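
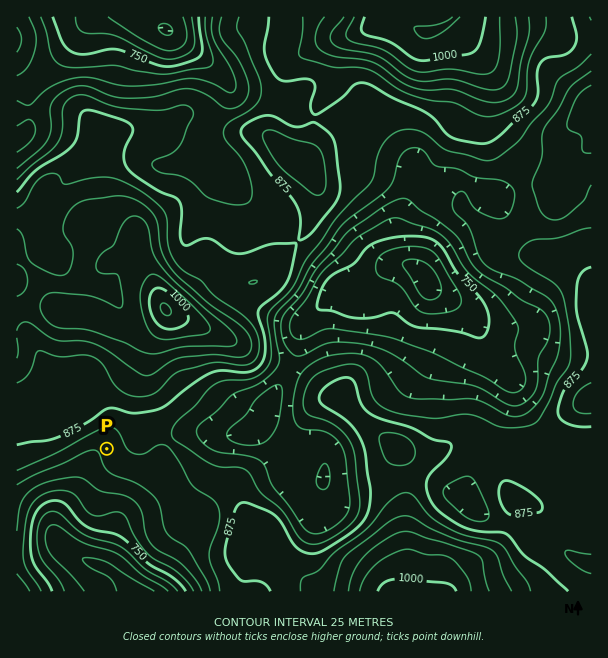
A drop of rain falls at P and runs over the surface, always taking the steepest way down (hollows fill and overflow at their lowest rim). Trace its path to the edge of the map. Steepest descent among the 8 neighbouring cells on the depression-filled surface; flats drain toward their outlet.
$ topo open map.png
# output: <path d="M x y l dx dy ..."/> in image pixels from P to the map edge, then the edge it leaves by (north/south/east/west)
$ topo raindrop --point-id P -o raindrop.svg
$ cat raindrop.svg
<path d="M107 449l-2 0-19 19-2 6-4 9-20 20-3 6 0 30 15 15 18 9 9 0 6 3 6 6 2 0 19 19"/>
exit: south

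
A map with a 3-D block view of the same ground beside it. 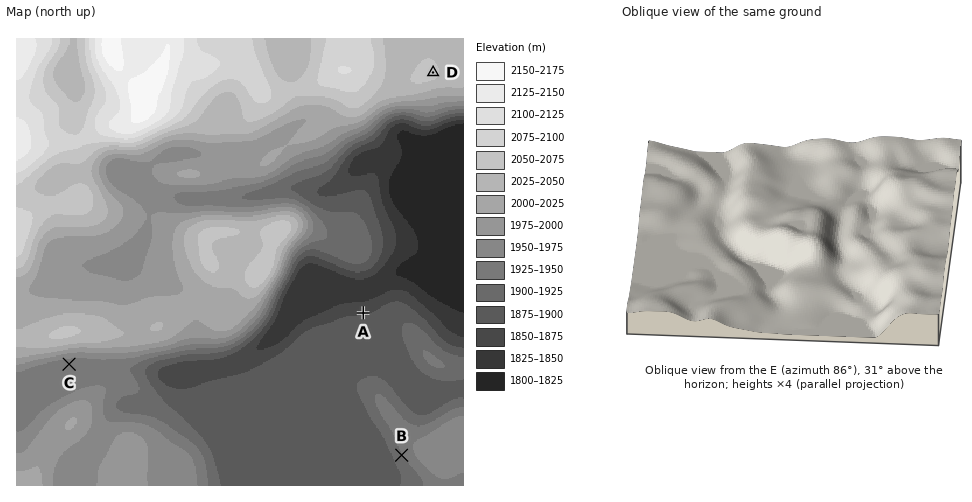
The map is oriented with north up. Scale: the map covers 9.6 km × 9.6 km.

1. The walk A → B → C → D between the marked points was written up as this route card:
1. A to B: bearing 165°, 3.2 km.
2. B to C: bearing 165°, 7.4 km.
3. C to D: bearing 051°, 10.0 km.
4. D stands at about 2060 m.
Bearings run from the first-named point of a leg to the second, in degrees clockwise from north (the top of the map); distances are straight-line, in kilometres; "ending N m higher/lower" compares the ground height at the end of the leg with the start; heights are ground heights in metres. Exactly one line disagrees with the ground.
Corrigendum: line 2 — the bearing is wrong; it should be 285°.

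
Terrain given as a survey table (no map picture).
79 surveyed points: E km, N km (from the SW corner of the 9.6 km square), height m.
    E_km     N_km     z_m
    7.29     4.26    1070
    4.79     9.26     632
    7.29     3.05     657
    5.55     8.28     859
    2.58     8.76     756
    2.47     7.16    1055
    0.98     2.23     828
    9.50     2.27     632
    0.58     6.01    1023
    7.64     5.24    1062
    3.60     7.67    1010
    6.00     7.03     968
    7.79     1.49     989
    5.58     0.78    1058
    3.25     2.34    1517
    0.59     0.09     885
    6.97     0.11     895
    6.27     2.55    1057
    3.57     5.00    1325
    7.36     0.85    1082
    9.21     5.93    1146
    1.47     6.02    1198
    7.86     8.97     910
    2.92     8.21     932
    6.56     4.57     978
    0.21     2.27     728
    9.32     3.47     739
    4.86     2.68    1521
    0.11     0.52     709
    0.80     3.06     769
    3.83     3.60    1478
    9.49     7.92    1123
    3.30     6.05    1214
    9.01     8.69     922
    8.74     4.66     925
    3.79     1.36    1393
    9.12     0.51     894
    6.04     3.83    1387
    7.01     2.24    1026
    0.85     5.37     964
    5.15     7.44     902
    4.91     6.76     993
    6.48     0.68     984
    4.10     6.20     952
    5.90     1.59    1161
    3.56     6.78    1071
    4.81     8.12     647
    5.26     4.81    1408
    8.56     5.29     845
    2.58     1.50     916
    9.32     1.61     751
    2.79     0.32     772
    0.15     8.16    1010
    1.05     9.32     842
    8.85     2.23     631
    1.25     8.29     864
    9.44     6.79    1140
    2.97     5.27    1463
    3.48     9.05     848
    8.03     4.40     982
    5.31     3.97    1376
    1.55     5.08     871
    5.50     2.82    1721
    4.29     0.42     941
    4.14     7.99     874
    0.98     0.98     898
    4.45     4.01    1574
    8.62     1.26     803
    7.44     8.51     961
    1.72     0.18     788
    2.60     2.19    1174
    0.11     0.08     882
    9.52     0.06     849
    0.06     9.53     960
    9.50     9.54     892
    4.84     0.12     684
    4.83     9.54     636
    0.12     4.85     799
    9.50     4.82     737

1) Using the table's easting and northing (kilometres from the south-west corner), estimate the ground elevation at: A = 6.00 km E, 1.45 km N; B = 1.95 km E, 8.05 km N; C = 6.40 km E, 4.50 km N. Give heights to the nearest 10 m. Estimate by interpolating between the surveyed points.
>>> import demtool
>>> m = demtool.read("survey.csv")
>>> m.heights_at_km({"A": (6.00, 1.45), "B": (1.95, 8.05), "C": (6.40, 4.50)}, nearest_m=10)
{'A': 1060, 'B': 930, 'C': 1150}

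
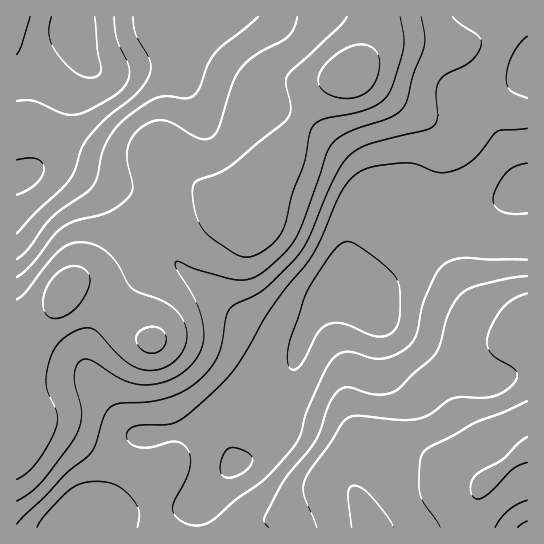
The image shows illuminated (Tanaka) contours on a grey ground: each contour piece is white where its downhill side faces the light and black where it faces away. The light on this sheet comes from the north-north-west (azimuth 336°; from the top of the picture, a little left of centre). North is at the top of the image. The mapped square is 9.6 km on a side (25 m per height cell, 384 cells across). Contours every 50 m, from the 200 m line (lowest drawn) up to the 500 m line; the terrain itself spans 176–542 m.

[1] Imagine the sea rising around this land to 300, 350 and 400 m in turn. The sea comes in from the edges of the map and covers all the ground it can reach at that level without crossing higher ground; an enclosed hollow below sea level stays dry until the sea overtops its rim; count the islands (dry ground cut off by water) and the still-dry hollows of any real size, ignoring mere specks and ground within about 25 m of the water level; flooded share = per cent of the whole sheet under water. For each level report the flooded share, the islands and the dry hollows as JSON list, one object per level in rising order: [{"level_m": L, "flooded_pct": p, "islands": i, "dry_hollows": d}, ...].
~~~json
[{"level_m": 300, "flooded_pct": 28, "islands": 0, "dry_hollows": 0}, {"level_m": 350, "flooded_pct": 46, "islands": 0, "dry_hollows": 0}, {"level_m": 400, "flooded_pct": 62, "islands": 0, "dry_hollows": 0}]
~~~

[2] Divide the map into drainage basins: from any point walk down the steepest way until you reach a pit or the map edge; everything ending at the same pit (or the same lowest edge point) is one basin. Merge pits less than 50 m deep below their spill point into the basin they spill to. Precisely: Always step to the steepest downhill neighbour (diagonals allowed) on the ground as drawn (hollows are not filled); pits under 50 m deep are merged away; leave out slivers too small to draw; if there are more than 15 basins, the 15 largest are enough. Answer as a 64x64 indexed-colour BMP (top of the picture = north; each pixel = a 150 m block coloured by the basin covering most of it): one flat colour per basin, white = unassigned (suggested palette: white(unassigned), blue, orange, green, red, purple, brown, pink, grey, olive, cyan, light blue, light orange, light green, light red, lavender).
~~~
<image width="64" height="64" href="data:image/bmp;base64,Qk12CAAAAAAAAHYAAAAoAAAAQAAAAEAAAAABAAQAAAAAAAAIAAATCwAAEwsAABAAAAAAAAAA////ALR3HwAOf/8ALKAsACgn1gC9Z5QAS1aMAMJ34wB/f38AIr28AM++FwDox64AeLv/AIrfmACWmP8A1bDFADMzMzMzMzMzMxEREREREREREREREREiIiIiIiIkREREMzMzMzMzMzMzERERERERERERERERESIiIiIiIiREREQzMzMzMzMzMzERERERERERERERERESIiIiIiIiJERERDMzMzMzMzMzMRERERERERERERERERIiIiIiIiIkREREMzMzMzMzMzMxERERERERERERERERIiIiIiIiIiJEREQzMzMzMzMzMzEREREREREREREREREiIiIiIiIiIhRERDMzMzMzMzMzMRERERERERERERERESIiIiIiIiIREUREMzMzMzMzMxEREREREREREREREREREiIiIiIiERERFEQzMzMzMzMRERERERERERERERERERERIiIiIhERERERRDMzMzMzERERERERERERERERERERERESIiEREREREREREzMzMxERERERERERERERERERERERERERERERERERERETMzMxEREREREREREREREREREREREREREREREREREREREzERERERERERERERERERERERERERERERERERERERERERERERERERERERERERERERERERERERERERERERERERERERERERERERERERERERERERERERERERERERERERERERERERERERERERERERERERERERERERERERERERERERERERERERERERERERERERERERERERERERERERERERERERERERERERERERERERERERERERERERERERERERERERERERERERERERERERERERERERERERERERERERERERERERERERERERERERERERERERERERERERERERERERERERERERERERERERERERERERERERERERERERERERERERERERERERERERERERERERERERERERERERERERERERERERERERERIREREREREREREREREREREREREREREREREREREREREREhERERERERERERERERERERERERERERERERERERERERESIRERERERERERERERERERERERERERERERERERERERERIiEREREREREREREREREREREREREREREREREREREREREiIhERERERERERERERERERERERERERERERERERERERESIiIRERERERERERERERERERERERERERERERERERERERIiIhEREREREREREREREREREREREREREREREREREREREiIiIRERERERERERERERERERERERERERERERERERERESIiIiERERERERERERERERERERERERERERERERERERERIiIiIiEREREREREREREREREREREREREREREREREREREiIiIiIhERERERERERERERERERERERERERERERERERESIiIiIiIhERERERERERERERERERERERERERERERERERIiIiIiIiIREREREREREREREREREREREREREREREREREiIiIiIiIiERERERERERERERERERERERERERERERERESIiIiIiIiIhERERERERERERERERERERERERERERERERIiIiIiIiIiIiEREREREREREREREREREREREREREREREiIiIiIiIiIiIiIhERERERERERERERERERERERERERESIiIiIiIiIiIiIiIhERERERERERERERERERERERERERIiIiIiIiIiIiIiIiIiIREREREREREREREREREREREREiIiIiIiIiIiIiIiIiIhERERERERERERERERERERERESIiIiIiIiIiIiIiIiIiIRERERERERERERERERERERERIiIiIiIiIiIiIiIiIiIiEREREREREREREREREREREREiIiIiIiIiIiIiIiIiIiIhERERERERERERERERERERESIiIiIiIiIiIiIiIiIiIiIRERERERERERERERERERERIiIiIiIiIiIiIiIiIiIiIiEREREREREREREREREREREiIiIiIiIiIiIiIiIiIiIiIhERERERERERERERERERESIiIiIiIiIiIiIiIiIiIiIiERERERERERERERERERERIiIiIiIiIiIiIiIiIiIiIiIhEREREREREREREREREREiIiIiIiIiIiIiIiIiIiIiIiERERERERERERERERERESIiIiIiIiIiIiIiIiIiIiIiIhERERERERERERERERERIiIiIiIiIiIiIiIiIiIiIiIiIREREREREREREREREREiIiIiIiIiIiIiIiIiIiIiIiIhERERERERERERERERESIiIiIiIiIiIiIiIiIiIiIiIiIRERERERERERERERERIiIiIiIiIiIiIiIiIiIiIiIiIiEREREREREREREREREiIiIiIiIiIiIiIiIiIiIiIiIiIiERERERERERERERESIiIiIiIiIiIiIiIiIiIiIiIiIiIhERERERERERERERIiIiIiIiIiIiIiIiIiIiIiIiIiIiIREREREREREREREiIiIiIiIiIiIiIiIiIiIiIiIiIiIiERERERERERERESIiIiIiIiIiIiIiIiIiIiIiIiIiIiIRERERERERERERIiIiIiIiIiIiIiIiIiIiIiIiIiIiIiEREREREREREREiIiIiIiIiIiIiIiIiIiIiIiIiIiIiIRERERERERERESIiIiIiIiIiIiIiIiIiIiIiIiIiIiIhERERERERERER"/>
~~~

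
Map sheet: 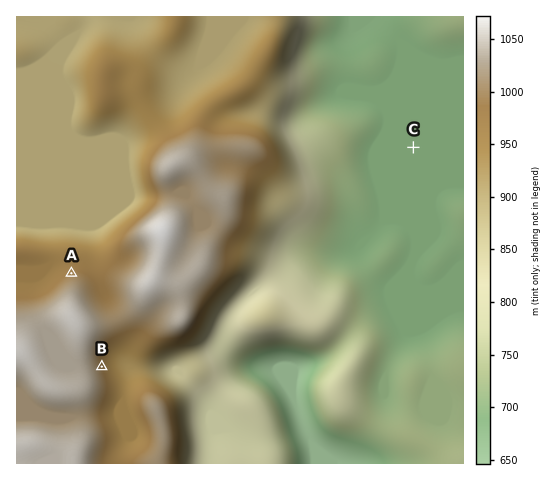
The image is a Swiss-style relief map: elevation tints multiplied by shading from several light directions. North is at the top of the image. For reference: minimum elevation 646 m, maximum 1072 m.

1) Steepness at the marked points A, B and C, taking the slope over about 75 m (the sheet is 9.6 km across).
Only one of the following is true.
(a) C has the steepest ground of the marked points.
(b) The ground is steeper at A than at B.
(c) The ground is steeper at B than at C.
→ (c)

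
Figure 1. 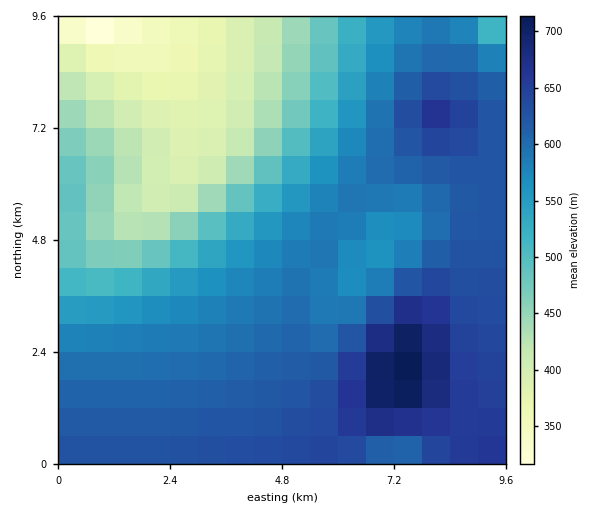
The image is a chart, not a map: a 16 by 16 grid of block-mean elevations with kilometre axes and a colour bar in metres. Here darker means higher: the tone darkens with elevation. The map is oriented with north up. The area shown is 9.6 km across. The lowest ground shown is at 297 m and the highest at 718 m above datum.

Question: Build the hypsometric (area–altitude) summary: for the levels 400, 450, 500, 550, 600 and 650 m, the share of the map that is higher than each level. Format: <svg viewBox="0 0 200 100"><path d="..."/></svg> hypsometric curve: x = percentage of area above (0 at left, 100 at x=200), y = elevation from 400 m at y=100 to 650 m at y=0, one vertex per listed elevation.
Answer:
<svg viewBox="0 0 200 100"><path d="M178 100l-18-20-16-20-14-20-48-20-63-20"/></svg>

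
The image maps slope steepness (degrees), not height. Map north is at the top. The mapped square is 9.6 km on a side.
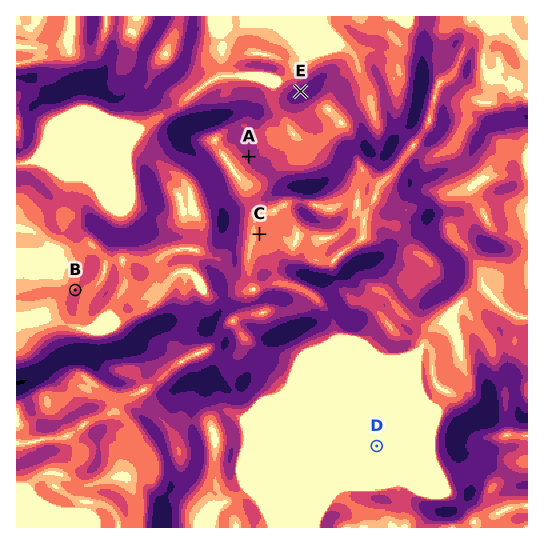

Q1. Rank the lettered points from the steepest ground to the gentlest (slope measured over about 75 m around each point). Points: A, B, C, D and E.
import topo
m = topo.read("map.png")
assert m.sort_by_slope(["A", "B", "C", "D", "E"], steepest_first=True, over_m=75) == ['E', 'A', 'B', 'C', 'D']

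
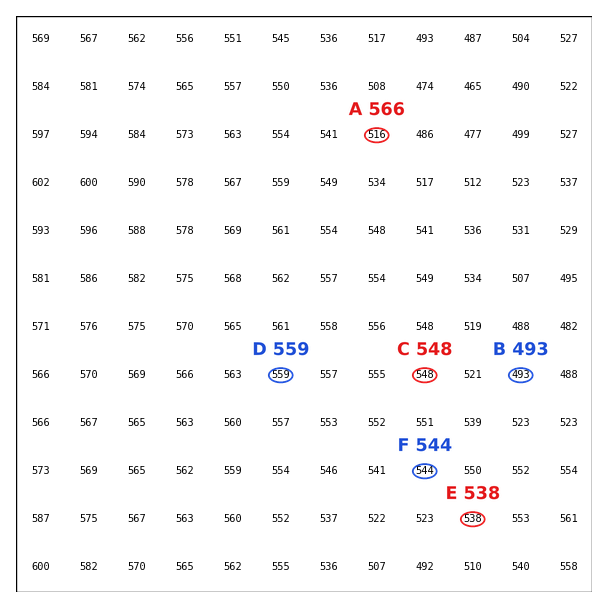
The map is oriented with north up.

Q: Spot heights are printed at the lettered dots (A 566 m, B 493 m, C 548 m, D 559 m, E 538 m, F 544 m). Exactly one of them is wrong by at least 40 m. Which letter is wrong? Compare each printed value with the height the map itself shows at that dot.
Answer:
A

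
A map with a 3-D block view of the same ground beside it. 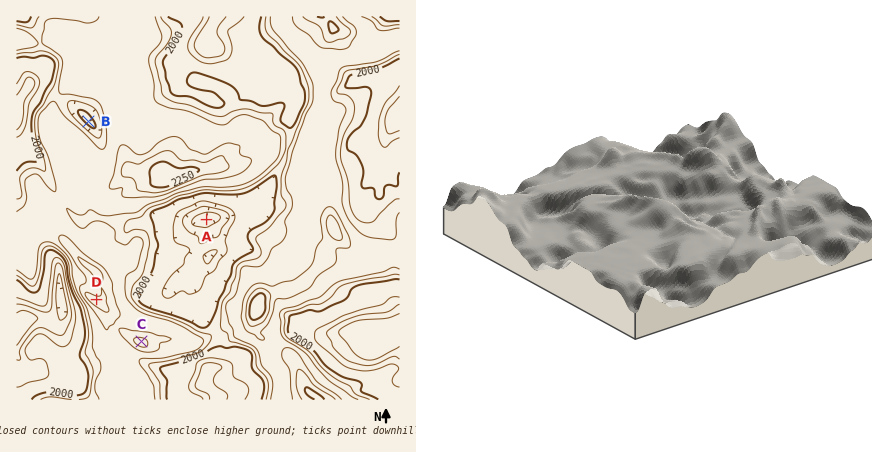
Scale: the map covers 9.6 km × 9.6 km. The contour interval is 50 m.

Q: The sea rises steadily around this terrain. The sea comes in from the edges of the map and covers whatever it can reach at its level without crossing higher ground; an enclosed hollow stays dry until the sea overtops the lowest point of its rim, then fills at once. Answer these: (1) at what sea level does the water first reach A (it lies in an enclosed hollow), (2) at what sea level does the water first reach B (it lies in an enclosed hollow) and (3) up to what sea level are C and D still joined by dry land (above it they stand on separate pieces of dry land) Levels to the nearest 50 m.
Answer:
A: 2050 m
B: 2100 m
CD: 2150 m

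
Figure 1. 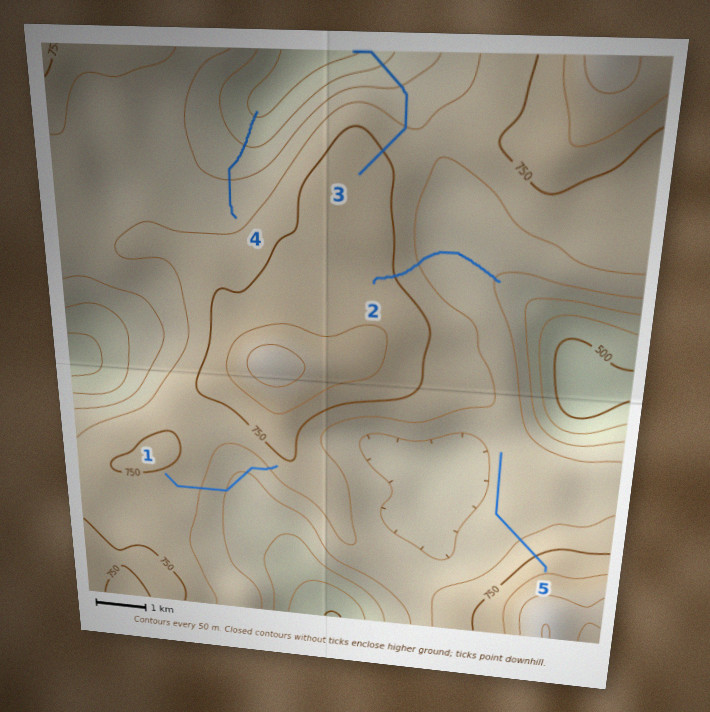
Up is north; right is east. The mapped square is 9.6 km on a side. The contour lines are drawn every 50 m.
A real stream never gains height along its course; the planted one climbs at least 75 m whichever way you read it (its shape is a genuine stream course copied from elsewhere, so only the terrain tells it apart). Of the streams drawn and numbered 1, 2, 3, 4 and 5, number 1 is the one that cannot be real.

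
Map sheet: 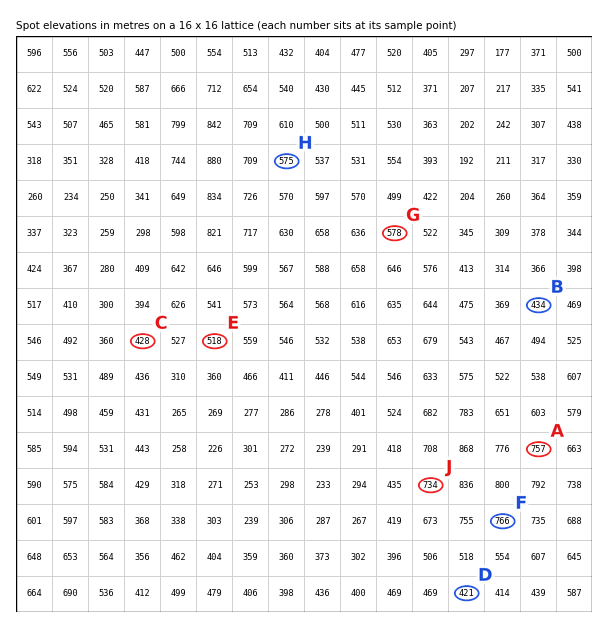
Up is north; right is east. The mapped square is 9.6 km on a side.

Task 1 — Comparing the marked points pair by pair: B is below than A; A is above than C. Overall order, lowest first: C B A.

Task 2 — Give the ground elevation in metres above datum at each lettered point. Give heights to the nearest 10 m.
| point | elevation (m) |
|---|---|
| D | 420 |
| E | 520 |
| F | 770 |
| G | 580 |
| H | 580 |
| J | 730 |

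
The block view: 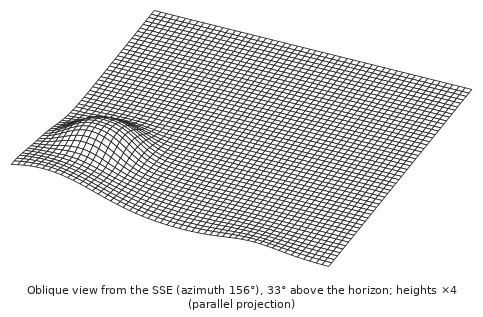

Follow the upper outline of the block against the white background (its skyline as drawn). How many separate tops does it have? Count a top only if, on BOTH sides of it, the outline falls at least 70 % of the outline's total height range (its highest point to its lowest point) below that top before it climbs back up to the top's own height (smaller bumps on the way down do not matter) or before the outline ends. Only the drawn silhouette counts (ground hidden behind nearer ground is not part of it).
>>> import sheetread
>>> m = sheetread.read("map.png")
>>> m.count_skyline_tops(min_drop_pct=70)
0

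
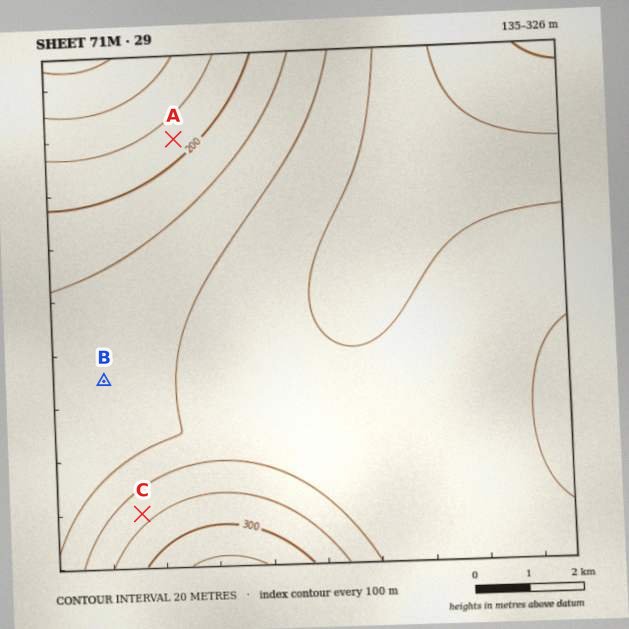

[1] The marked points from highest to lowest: C B A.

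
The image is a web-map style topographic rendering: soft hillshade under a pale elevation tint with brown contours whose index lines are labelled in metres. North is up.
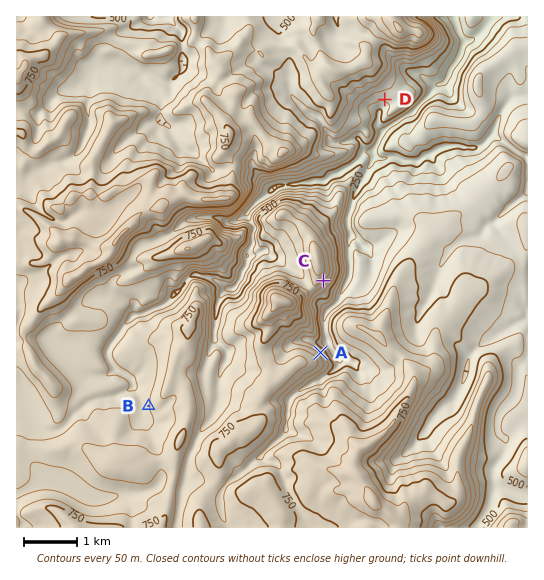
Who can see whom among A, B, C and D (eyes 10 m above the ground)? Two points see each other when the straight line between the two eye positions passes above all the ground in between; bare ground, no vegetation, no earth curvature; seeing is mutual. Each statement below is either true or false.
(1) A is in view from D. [true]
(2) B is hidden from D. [true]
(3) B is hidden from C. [true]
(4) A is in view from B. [false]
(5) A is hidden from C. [false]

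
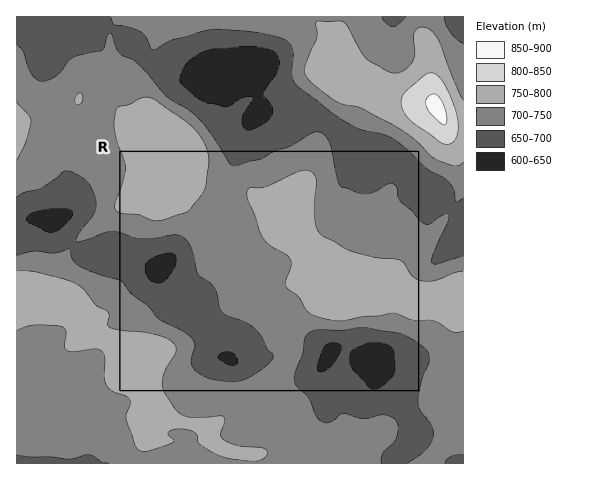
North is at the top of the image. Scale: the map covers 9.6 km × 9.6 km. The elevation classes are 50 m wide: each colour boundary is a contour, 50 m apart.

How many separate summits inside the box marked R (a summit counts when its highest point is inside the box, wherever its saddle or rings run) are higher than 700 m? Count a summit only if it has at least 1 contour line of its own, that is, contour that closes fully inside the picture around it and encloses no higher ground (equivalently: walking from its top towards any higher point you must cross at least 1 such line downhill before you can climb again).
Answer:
1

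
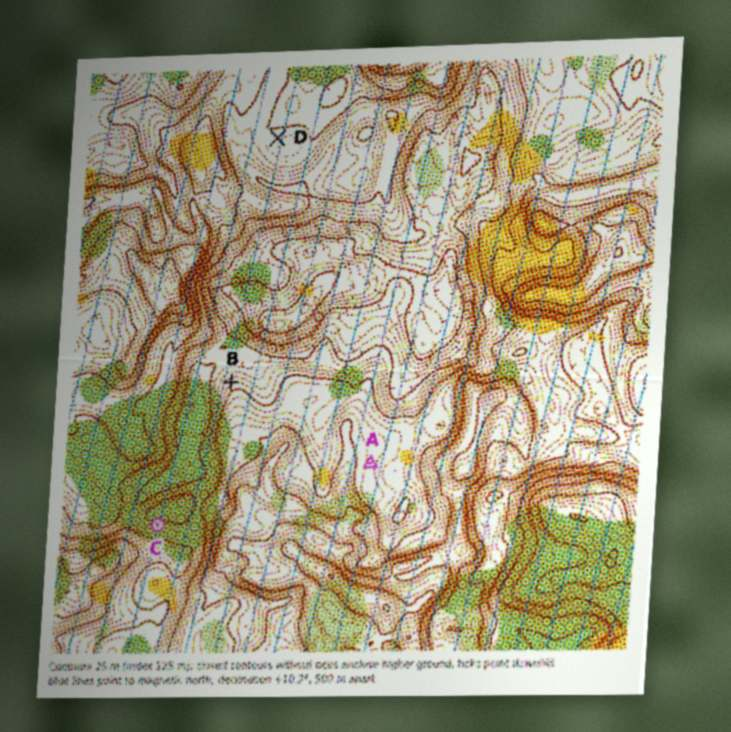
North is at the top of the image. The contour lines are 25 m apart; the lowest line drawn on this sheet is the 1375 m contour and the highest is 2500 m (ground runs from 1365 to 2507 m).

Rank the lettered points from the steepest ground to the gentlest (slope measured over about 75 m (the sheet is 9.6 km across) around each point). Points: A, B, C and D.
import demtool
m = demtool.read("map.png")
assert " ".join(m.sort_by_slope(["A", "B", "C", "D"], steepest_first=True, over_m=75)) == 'C B A D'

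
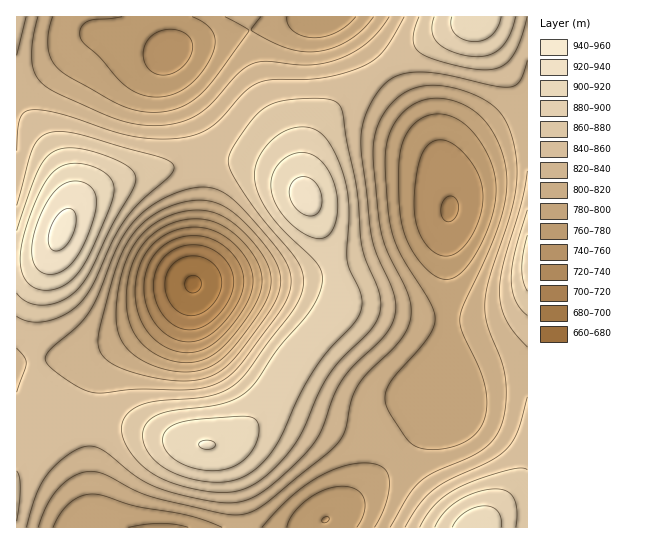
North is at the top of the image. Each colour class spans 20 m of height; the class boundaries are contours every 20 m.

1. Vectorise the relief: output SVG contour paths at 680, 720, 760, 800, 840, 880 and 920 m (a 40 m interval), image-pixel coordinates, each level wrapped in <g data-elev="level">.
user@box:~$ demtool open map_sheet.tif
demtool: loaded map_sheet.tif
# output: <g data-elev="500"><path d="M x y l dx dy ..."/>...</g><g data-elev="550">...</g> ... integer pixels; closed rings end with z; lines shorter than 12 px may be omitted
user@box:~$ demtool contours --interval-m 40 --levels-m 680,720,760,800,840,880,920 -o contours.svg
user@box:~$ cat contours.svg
<g data-elev="680"><path d="M191 293l-5-4-1-6 2-5 7-3 5 3 2 7-3 6z"/></g><g data-elev="720"><path d="M182 329l-13-8-11-14-4-16 1-17 6-13 12-11 14-5 16 1 15 7 10 10 5 14 0 13-8 17-14 15-14 7z"/></g><g data-elev="760"><path d="M322 522l0-3 3-2 2 0 2 1-2 4z"/><path d="M187 353l-10-2-11-4-10-6-9-10-5-9-5-12-2-12 0-13 2-12 5-12 5-10 8-9 10-7 10-5 12-2 12-1 11 2 9 4 19 14 7 10 5 9 3 9 0 10-3 10-5 12-22 28-17 13-9 4z"/><path d="M441 255l-11-6-9-12-5-15-2-19 2-28 5-20 9-12 11-3 6 1 8 5 15 14 10 18 3 19-4 22-11 23-7 8-7 4-7 2z"/><path d="M157 74l-8-5-5-8 0-11 3-9 7-7 11-4 12 0 9 4 5 5 2 7-2 8-4 8-7 7-7 4-8 2z"/></g><g data-elev="800"><path d="M53 527l8-14 9-10 11-7 12-2 10 2 34 10 53 10 32 11"/><path d="M262 527l26-28 25-19 26-13 14-3 12-1 9 1 8 3 5 4 2 7 0 11-3 13-5 13-7 12"/><path d="M423 449l-9-4-7-6-18-26-4-12 1-8 4-10 37-44 6-10 2-10-1-6-3-10-28-45-10-23-5-28-3-50 2-14 3-10 4-10 7-9 8-7 9-5 11-3 10-1 14 2 13 6 12 8 9 10 9 14 7 16 3 16 1 16-3 20-7 24-12 30-21 45-4 13 2 15 16 33 7 19 2 17-2 16-8 15-14 10-20 6z"/><path d="M175 371l-16-3-16-7-12-8-8-10-5-10-2-14 1-17 2-19 6-18 6-15 8-13 11-10 13-9 15-5 16-3 15 1 12 4 10 7 12 10 13 14 8 12 5 11 2 9-1 11-5 13-8 15-20 26-14 15-10 7-11 5-13 2z"/><path d="M225 17l22 12 2 2-30 42-15 18-14 11-17 8-19 2-17-2-18-5-49-28-12-8-7-10-3-12 0-14 5-16"/><path d="M374 17l-13 14-15 11-17 7-19 3-12-1-13-4-33-16-1-2 10-12"/></g><g data-elev="840"><path d="M26 527l10-32 10-19 19-19 10-7 10-3 8-1 9 4 33 26 20 11 27 8 36 7 19 0 14-4 16-10 22-18 17-17 11-15 6-12 11-31 9-17 12-13 30-30 6-9 4-11 1-10-2-12-17-38-5-17-11-84 0-15 1-13 4-13 7-13 8-12 9-8 11-6 12-2 25 1 57 13 18 0 4-2 4-4 6-20"/><path d="M527 397l-9 34-11 18-16 12-41 18-16 10-15 15-14 23"/><path d="M94 393l-15-5-20-14-12-11-1-6 6-10 27-23 11-13 9-17 16-43 11-19 10-13 11-10 14-9 17-8 15-4 13-1 11 2 10 6 14 12 23 26 15 18 8 14 4 10 0 12-4 12-7 12-42 56-11 10-10 7-12 4-15 2-52-1-33 4z"/><path d="M17 348l7 9 2 6-9 29"/><path d="M527 171l-6 32-18 63-4 25 2 15 5 14 8 12 13 15"/><path d="M17 55l9-38"/><path d="M404 17l-19 32-7 8-9 6-20 9-23 5-20 2-33 1-15 3-14 10-29 31-18 10-26 5-32-2-25-5-55-18-16-4-12 0-7 3-4 6-3 32"/></g><g data-elev="880"><path d="M516 527l1-17-3-12-7-7-12-2-18 3-19 9-14 12-9 14"/><path d="M210 482l16 0 15-4 13-8 12-11 14-20 19-42 14-26 16-21 25-27 7-13 1-8-1-8-12-25-2-10 2-50-5-31-6-19-9-17-8-9-10-5-9-1-9 1-10 4-9 6-8 8-7 11-3 9-2 11 4 17 12 20 15 18 29 27 6 10 2 6 0 8-7 20-10 15-28 32-22 33-11 11-11 6-14 4-45 6-13 4-12 7-6 9 0 8 2 9 6 10 9 8 10 6 12 5z"/><path d="M17 293l10 9 16 3 18-4 16-11 12-17 23-47 21-36 3-9-1-7-4-5-8-6-29-11-23-4-16 3-9 7-8 12-21 61"/><path d="M527 235l-4 19-1 15 1 12 4 10"/><path d="M434 17l-2 14 2 7 4 5 8 6 9 4 22 4 13-2 11-8 9-13 6-17"/></g><g data-elev="920"><path d="M203 449l9 0 3-3 0-3-5-3-8 1-3 4z"/><path d="M46 274l12-1 11-7 9-11 9-17 7-21 2-16-3-11-8-7-12-2-12 5-11 11-10 18-7 23-1 17 5 13z"/><path d="M306 215l7 1 5-3 3-7 1-8-3-9-4-7-6-4-7-1-5 1-5 4-2 5-1 7 2 7 4 6z"/></g>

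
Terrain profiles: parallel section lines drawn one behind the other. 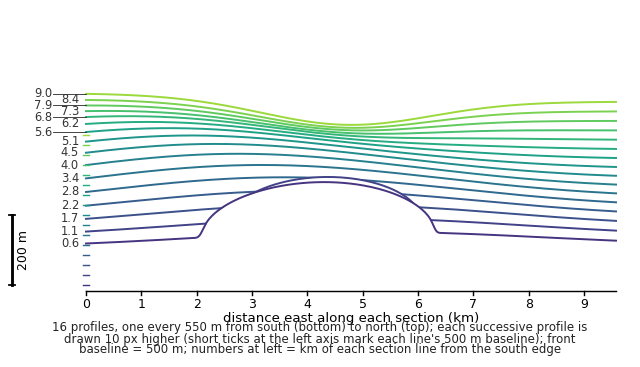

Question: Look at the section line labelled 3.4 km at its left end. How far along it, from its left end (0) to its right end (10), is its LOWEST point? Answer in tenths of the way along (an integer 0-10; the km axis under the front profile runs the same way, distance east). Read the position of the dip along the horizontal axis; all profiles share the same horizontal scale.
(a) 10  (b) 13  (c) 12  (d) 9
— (a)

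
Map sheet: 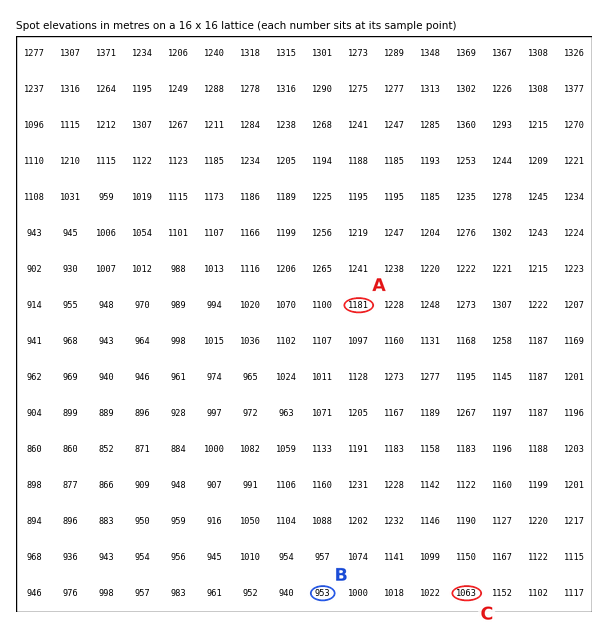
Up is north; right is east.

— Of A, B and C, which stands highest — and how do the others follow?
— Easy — A C B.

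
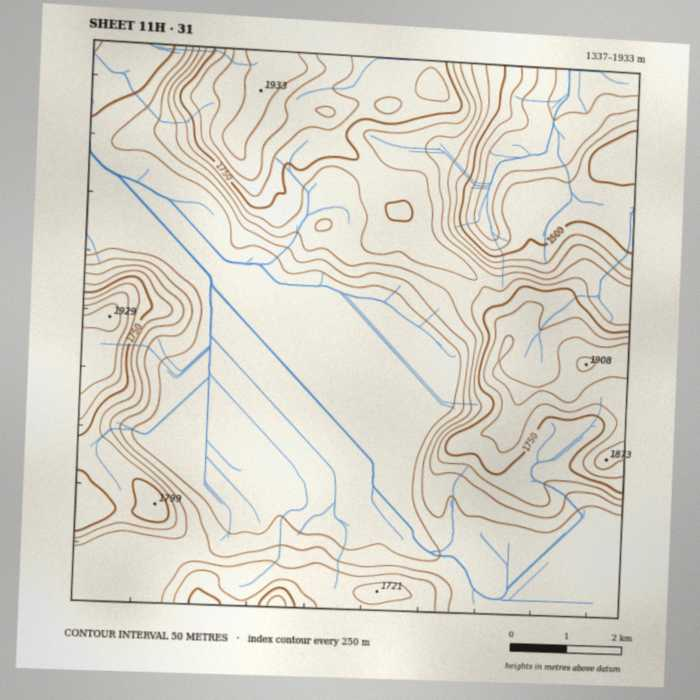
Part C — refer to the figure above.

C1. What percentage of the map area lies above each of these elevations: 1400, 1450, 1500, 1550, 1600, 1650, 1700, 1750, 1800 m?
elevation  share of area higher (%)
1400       96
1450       95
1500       90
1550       61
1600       49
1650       39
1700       29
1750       19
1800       12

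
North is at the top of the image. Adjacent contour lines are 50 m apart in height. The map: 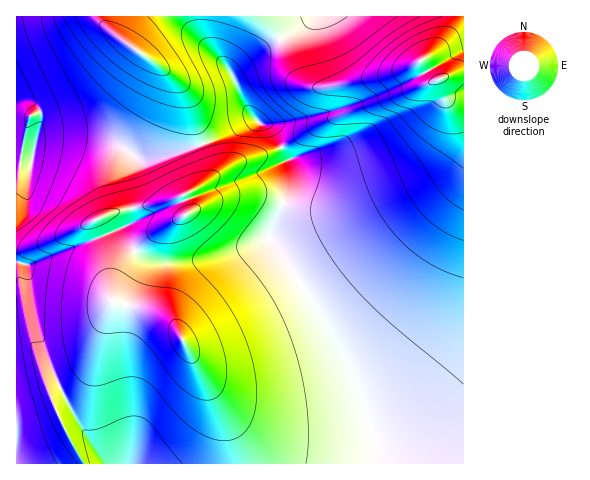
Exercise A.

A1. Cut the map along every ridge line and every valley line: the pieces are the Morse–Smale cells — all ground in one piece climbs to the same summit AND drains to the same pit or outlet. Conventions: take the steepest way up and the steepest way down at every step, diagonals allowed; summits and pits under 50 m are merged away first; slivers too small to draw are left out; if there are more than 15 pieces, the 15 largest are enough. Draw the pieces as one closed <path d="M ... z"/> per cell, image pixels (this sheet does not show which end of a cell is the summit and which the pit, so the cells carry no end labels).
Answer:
<path d="M280 39l-25 15-23 20 15 35 11 13 12 4 18 33-1 34-5 16-13 28 50 76 33 63 20 54 4 33 87 1 1-365-15-1-8-18-8 0-12-18-16 8-24 7-53 10-16 0-10-5-5-6z"/><path d="M270 238l-38 15-45 9-30 0-13-4-10-8-16 26-5 15 0 10 41 11 14 7 8 8 48 89 8 22 4 26 140 0-1-18-3-16-20-54-33-63z"/><path d="M116 302l-4 2-4 7-15 45-8 15-12 13-22 12 7 20 24 46 2 2 151 0-2-22-9-26-48-89-8-8-14-7z"/><path d="M101 16l-85 1 0 84 13 0 9 7 4 10-5 20 39-1 28 4 21 8 15 11 29-5 31-9 2-3-10-35-9-21-14-14-56-39-11-12z"/><path d="M76 137l-38 1-6 23-16-1 1 102 15 2 85-34 4 0 3 8 10 12 19-16 35-20 0-8-4-11 19-11 7-10-1-13-8-17-32 11-29 5-24-16z"/><path d="M120 230l-88 34-16-1 1 201 67-1-26-47-7-20 27-17 15-23 13-40 7-14 0-11 5-15 16-25z"/><path d="M256 120l-5 0-49 25 7 16 1 13-7 10-19 11 4 11 0 8-40 24-13 12 2 3 20 9 14 1 25-2 47-12 27-13 17-43 1-34-18-33z"/><path d="M463 16l-149 0-17 14-17 9 17 37 5 6 10 5 16 0 53-10 24-7 16-8 12 18 8 0 8 18 14 1z"/><path d="M259 16l-157 0-1 3 12 15 56 39 14 14 6 10 11 44 3 3 52-25-8-10-15-35 14-14 34-21-4-7z"/><path d="M24 100l-8 2 0 57 16 2 10-43-4-10-3-4z"/><path d="M313 16l-53 1 21 21 23-13z"/>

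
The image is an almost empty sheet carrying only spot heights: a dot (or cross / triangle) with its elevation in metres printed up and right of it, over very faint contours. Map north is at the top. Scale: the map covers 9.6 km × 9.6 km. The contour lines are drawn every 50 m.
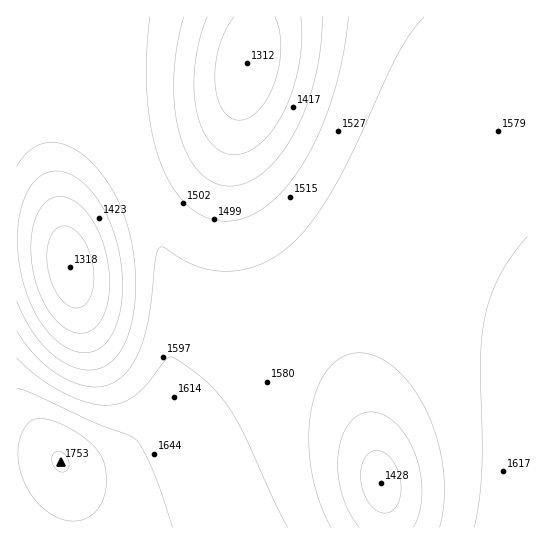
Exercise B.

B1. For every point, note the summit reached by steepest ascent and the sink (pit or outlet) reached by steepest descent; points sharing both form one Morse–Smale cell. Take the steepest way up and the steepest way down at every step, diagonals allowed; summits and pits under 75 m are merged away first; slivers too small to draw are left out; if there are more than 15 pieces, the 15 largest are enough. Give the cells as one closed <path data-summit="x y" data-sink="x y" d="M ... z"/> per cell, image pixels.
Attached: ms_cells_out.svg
<path data-summit="61 462" data-sink="247 63" d="M527 16l-511 1 0 88 26-9 20 1 19 8 23 22 20 31 20 41 15 39 12 48 2 21 0 43-6 36-8 23-14 22-16 17-18 11-20 6 23-5 21-11 27-17 113-107 46-33 42-21 38-8 42 2 44 14 41 20z"/><path data-summit="61 462" data-sink="381 483" d="M425 263l-43 2-19 6-26 12-28 17-42 32-89 87-29 22-35 19-12 4-13 3-20 0-7-3 10 31 3 32 452 1 1-227-18-12-29-13-31-9z"/><path data-summit="61 462" data-sink="70 267" d="M54 96l-24 3-14 7 0 347 33 2 9 4 7 6 14 2 22-4 22-11 22-21 10-14 9-22 7-26 2-19 0-43-5-34-9-35-15-39-20-41-20-31-18-18-16-9z"/><path data-summit="61 462" data-sink="247 63" d="M39 453l-23 1 0 73 58 1-1-26-5-23-7-14 2-2-10-7z"/>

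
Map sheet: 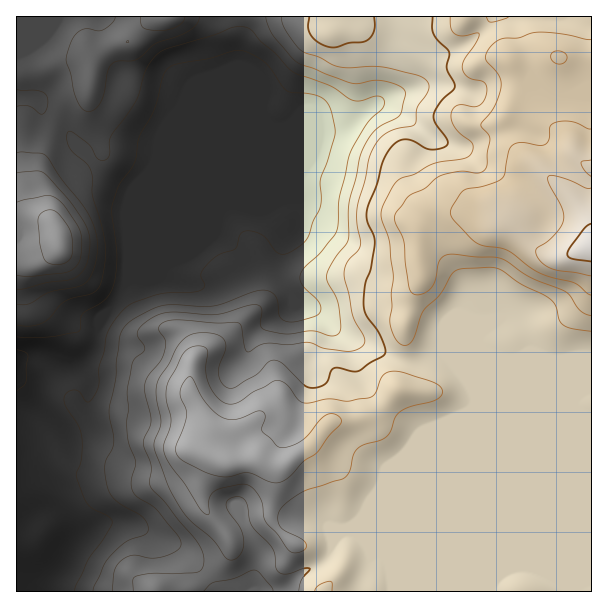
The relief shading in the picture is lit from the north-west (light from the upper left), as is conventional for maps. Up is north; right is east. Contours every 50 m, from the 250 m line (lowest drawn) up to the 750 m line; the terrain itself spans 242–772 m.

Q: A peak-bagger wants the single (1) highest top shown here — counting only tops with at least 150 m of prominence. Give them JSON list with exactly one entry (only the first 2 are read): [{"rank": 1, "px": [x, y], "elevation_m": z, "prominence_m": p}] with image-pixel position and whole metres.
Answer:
[{"rank": 1, "px": [59, 245], "elevation_m": 586, "prominence_m": 230}]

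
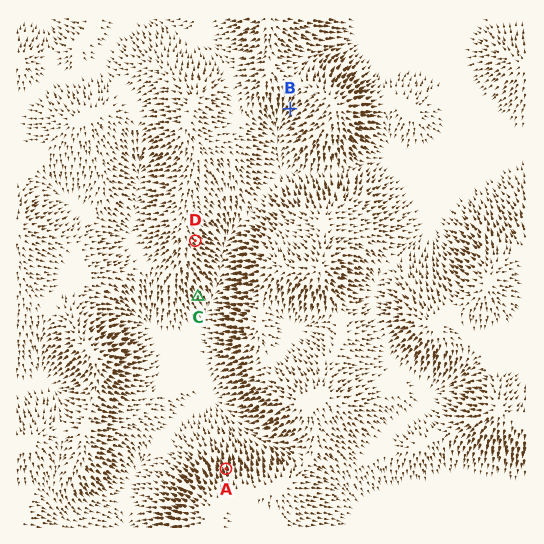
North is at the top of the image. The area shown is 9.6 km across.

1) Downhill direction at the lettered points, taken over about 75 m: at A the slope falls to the N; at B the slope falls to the SW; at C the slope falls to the SE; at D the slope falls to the SE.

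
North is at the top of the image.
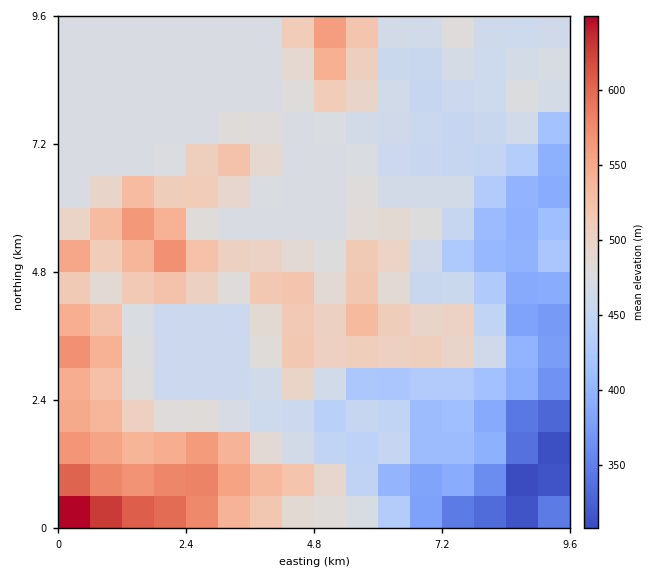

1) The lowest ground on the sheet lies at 300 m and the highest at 660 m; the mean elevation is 470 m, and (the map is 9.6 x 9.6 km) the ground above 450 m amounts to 72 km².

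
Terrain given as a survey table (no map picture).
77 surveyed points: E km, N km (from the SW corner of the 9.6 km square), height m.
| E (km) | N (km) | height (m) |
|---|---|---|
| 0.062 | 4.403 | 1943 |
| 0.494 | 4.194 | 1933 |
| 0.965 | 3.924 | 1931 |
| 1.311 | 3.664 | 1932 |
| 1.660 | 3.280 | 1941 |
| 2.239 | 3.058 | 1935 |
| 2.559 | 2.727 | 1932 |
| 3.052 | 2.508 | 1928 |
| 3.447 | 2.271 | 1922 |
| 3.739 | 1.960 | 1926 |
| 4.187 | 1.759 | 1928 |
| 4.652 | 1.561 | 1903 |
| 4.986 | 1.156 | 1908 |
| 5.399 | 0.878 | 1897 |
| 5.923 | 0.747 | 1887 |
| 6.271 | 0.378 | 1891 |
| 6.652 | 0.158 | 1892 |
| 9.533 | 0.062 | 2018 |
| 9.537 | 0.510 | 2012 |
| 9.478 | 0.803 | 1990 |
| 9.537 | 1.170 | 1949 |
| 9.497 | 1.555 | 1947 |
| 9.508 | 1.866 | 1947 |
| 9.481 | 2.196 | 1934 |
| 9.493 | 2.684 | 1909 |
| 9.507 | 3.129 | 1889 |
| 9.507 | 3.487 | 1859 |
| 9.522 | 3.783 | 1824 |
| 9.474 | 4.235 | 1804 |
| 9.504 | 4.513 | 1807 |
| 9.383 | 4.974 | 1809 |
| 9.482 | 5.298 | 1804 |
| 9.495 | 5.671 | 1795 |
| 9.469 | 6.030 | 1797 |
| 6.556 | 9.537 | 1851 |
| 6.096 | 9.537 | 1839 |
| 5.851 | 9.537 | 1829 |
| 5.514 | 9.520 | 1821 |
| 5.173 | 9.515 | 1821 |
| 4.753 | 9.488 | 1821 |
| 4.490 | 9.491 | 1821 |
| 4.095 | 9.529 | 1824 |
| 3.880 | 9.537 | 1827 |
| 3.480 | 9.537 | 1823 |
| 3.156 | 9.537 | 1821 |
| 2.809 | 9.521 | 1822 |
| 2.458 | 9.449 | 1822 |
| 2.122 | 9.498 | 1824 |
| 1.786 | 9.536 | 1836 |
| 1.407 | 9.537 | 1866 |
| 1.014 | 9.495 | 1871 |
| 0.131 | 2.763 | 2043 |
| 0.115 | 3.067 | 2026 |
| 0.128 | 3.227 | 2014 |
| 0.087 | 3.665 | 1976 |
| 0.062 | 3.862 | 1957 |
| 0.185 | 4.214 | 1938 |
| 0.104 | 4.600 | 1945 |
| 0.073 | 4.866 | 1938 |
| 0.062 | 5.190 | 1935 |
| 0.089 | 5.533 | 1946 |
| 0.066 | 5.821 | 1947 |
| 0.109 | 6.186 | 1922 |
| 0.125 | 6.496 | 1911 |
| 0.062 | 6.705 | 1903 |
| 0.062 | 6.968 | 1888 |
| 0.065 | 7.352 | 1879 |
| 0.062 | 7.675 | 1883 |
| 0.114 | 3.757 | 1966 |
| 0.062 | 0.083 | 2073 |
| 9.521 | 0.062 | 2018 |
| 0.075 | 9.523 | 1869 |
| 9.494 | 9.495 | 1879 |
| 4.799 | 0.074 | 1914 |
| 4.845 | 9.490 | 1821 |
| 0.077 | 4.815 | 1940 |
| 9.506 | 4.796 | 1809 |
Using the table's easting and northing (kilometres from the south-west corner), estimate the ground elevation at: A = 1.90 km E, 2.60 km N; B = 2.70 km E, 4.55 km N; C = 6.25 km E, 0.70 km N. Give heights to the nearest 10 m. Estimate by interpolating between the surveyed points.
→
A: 1970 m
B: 1930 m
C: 1890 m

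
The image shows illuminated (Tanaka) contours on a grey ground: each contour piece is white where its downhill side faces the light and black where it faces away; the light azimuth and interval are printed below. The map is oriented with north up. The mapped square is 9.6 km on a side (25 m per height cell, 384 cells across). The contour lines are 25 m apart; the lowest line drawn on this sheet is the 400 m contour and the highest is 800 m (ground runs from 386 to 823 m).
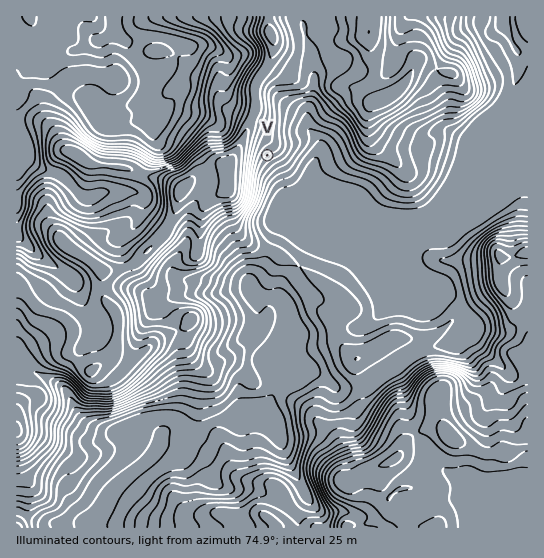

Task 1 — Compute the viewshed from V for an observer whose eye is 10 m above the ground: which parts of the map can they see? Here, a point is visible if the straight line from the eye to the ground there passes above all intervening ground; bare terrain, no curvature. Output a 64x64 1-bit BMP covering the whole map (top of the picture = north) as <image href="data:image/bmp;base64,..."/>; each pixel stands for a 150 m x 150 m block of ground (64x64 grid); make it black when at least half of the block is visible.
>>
<image width="64" height="64" href="data:image/bmp;base64,Qk0+AgAAAAAAAD4AAAAoAAAAQAAAAEAAAAABAAEAAAAAAAACAAATCwAAEwsAAAIAAAAAAAAA////AAAAAAAAAAAA/AAAAAAAHBH4AAAAAAAf/7gAAAAAAA//MAAAAAAAB8RwAAAAAAABg/AAAAAAAAD/9+AAAAAAAP//+AAAAAAAf//+AAAAAAB///8AAAAAAD///4ADAAAAH+f/hAcAAAAD5//+DwAAAAG///wPAAAAAb//+A8AAAAB///wBwAAAAD/5/gHAAAAAf8D/GcAAAAH/wH+9wAAAM/+AH//AAAA7fPAP/8AAAB4+/Af/wAAADj//AD/AAAAHP//AP8AAADOe4/4/wAAAP+Th/z8AAAAf5+H/vwAAAADn+///AAAAAAf///4AAAAAB////gAAAAAH///+AAAAAAf///4AAAAAB////gAAAAAf///+AAAAAH////7AAAAB/////8AAAAP/////wAAAAf/////AAAAA////z8AAAAB//+AAwAAAAH//wAAAAAAD///gAAAAAAf//+AAAAAAA///4AAAAAAD+//AAAAAAAPx/8AAAAAAA+D+AAAAAAADwHwAAAAAAAGAPAAAAAAAAYA8AAAAAAAAgDwAAAAAAACAfAAAAAAAAAB8AAAAAAAAAHwAAAAAAAAAcAAAAAAAAABAAAAAAAAAAAAAAAAAAAAAAAAAAAAAAAAAAAAAAAAAAAQAAAAAAAAADAAAAAAAAAAMAAAAAAAAAAAAAAAAAAAAAAAAA=="/>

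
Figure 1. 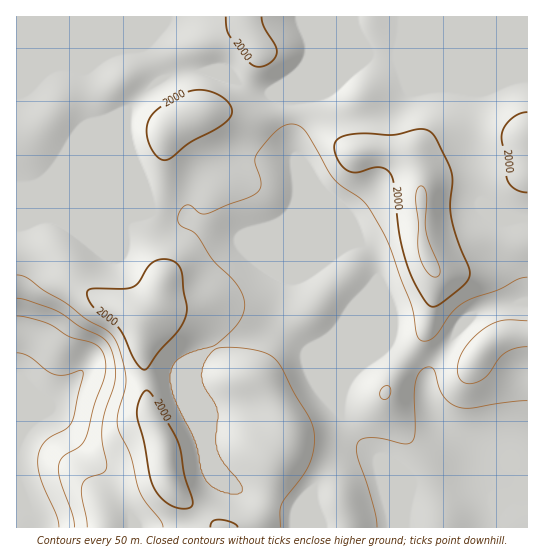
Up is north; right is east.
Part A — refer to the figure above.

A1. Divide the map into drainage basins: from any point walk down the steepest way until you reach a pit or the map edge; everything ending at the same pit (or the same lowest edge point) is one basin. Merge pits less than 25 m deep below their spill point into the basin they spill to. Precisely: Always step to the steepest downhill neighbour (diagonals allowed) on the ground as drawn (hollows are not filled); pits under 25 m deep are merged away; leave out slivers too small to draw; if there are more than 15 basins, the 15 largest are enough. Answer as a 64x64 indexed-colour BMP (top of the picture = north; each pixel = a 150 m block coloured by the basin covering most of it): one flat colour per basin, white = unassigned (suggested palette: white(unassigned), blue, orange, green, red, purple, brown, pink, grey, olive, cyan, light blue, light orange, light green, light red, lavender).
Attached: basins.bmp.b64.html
<image width="64" height="64" href="data:image/bmp;base64,Qk12CAAAAAAAAHYAAAAoAAAAQAAAAEAAAAABAAQAAAAAAAAIAAATCwAAEwsAABAAAAAAAAAA////ALR3HwAOf/8ALKAsACgn1gC9Z5QAS1aMAMJ34wB/f38AIr28AM++FwDox64AeLv/AIrfmACWmP8A1bDFACIiIiIiIiIiIiIiIiERERERERERERERERERERERERERIiIiIiIiIiIiIiIiEREREREREREREREREREREREREREiIiIiIiIiIiIiIhERERERERERERERERERERERERERESIiIiIiIiIiIiIhERERERERERERERERERERERERERERIiIiIiIiIiIiIhEREREREREREREREREREREREREREREiIiIiIiIiIiIhERERERERERERERERERERERERERERESIiIiIiIiIiIiERERERERERERERERERERERERERERERIiIiIiIiIiIiIREREREREREREREREREREREREREREREiIiIiIiIiIiIhERERERERERERERERERERERERERERESIiIiIiIiIiIhERERERERERERERERERERERERERERERIiIiIiIiIiIiEREREREREREREREREREREREREREREREiIiIiIiIiIiIRERERERERERERERERERERERERERERESIiIiIiIiIiIRERERERERERERERERERERERERERERERIiIiIiIiIiIhEREREREREREREREREREREREREREREREiIiIiIiIiIiERERERERERERERERERERERERERERERESIiIiIiIiIiERERERERERERERERERERERERERERERERIiIiIiIiIiIREREREREREREREREREREREREREREREREiIiIiIiIiIhERERERERERERERERERERERERERERERESIiIiIiIiIiERERERERERERERERERERERERERERERERIiIiIiIiIiIREREREREREREREREREREREREREREREREiIiIiIiIiIhERERERERERERERERERERERERERERERESIiIiIiIiIiERERERERERERERERERERERERERERERERIiIiIiIiIiIREREREREREREREREREREREREREREREREiIiIiIiIiIhERERERERERERERERERERERERERERERESIiIiIiIiIiERERERERERERERERERERERERERERERERIiIiIiIiIiIREREREREREREREREREREREREREREREREiIiIiIiIiIRERERERERERERERERERERERERERERERESIiIiIiIiERERERERERERERERERERERERERERERERERIiIiIiIhEREREREREREREREREREREREREREREREREREiIiIiIRERERERERERERERERERERERERERERERERERESIiIiIRERERERERERERERERERERERERERERERERERERIiIiIREREREREREREREREREREREREREREREREREREREiIiIRERERERERERERERERERERERERERERERERERERESIiIhEREREREREREREREREREREREREREREREREREREREREREREREREREREREREREREREREREREREREREREREREREREREREREREREREREREREREREREREREREiIRERERERERERERERERERERERERERERERERERERERESIiIREREiERERERERERERERERERERERERERERERERERIiIiIiIiIREREREREREREREREREREREREREREREREREiIiIiIiIhERERERERERERERERERERERERERERERERESIiIiIiIiERERERERERERERERERERERERERERERERERIiIiIiIiIREREREREREREREREREREREREREREREREREiIiIiIiIhERERERERERERERERERERERERERERERERESIiIiIiIiERERERERERERERERERERERERERERERERERESIiIiIiIRERERERERERERERERERERERERERERERERERERERERERERERERERERERERERERERERERERERERERERERERERERERERERERERERERERERERERERERERERERERERERERERERERERERERERERERERERERERERERERERERERERERERERERERERERERERERERERERERERERERERERERERERERERIhEREREREREREREREREREREREREREREREREREREREREiIRERERERERERERERERERERERERERERERERERERERESIiERERERERERERERERERERERERERERERERERERERERIiIhEREREREREREREREREREREREREREREREREREREREiIiIRERERERERERERERERERERERERERERERERERERESIiIiERERERERERERERERERERERERERERERERERERERIiIiIiIiEREREREREREREREREREREREREREREREREREiIiIiIiIiERERERERERERERERERERERERERERERERESIiIiIiIiIhERERERERERERERERERERERERERERERERIiIiIiIiIiIhEREREREREREREREREREREREREREREREiIiIiIiIiIiIhERERERERERERERERERERERERERERESIiIiIiIiIiIiIiIRERERERERERERERERERERERERERIiIiIiIiIiIiIiIiIREREREREREREREREREREREREREiIiIiIiIiIiIiIiIiIiERERERERERERERERERERERESIiIiIiIiIiIiIiIiIiIRERERERERERERERERERERER"/>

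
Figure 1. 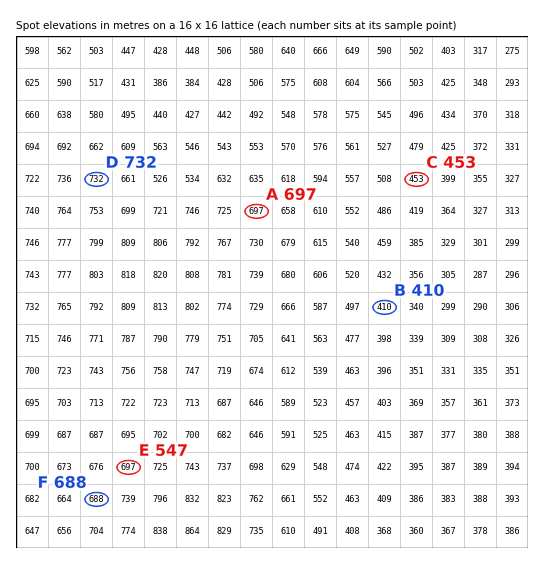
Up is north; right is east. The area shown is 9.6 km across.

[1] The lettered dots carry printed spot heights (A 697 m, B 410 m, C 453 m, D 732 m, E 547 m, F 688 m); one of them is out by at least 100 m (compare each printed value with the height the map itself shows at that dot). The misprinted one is E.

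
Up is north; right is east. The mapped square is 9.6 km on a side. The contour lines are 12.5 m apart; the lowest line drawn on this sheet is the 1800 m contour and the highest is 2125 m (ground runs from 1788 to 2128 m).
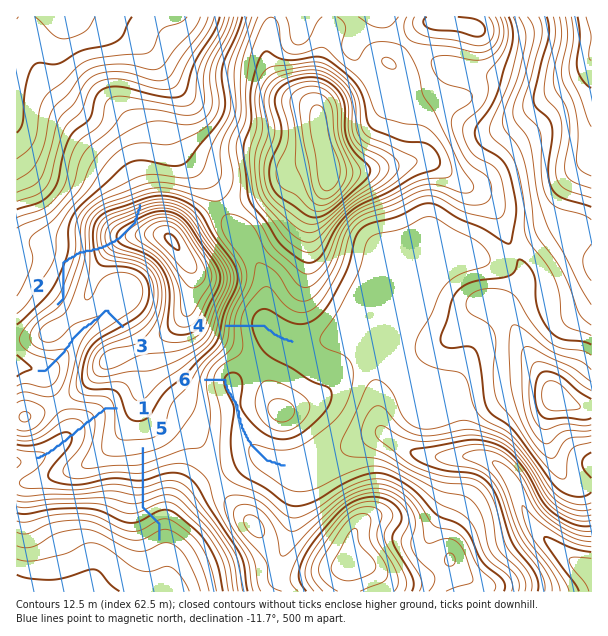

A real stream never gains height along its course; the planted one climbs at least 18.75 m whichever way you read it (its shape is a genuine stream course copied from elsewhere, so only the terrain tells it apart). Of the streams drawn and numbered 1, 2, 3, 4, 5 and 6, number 2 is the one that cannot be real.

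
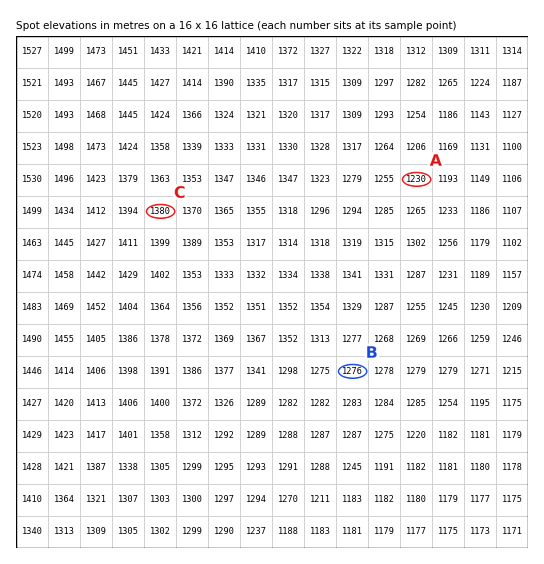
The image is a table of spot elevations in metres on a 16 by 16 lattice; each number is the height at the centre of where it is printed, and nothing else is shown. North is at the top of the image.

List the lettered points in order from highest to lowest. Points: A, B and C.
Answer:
C B A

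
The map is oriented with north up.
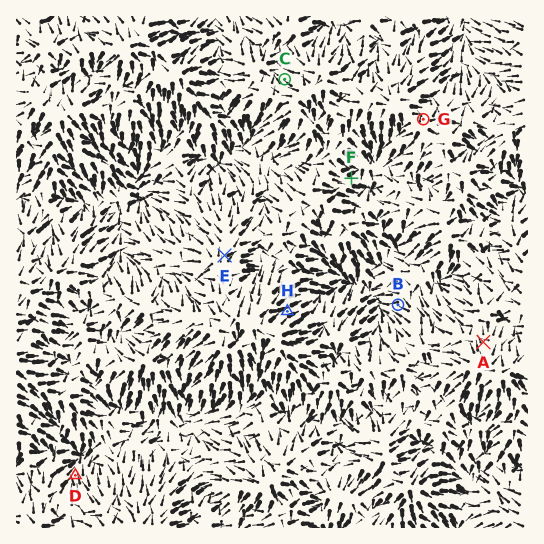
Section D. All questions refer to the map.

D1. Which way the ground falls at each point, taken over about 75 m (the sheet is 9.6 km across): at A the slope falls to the N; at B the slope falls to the W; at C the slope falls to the NW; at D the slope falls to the N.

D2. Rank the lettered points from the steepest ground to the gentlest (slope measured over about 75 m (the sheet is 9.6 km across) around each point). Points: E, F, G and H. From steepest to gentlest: H F E G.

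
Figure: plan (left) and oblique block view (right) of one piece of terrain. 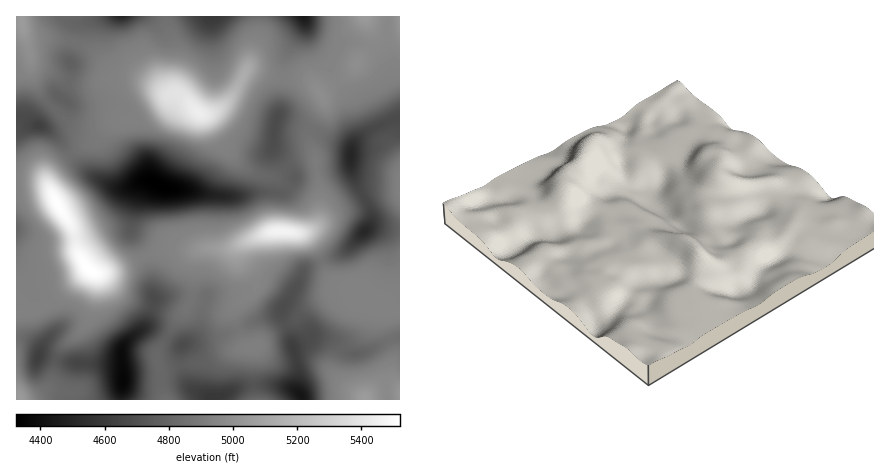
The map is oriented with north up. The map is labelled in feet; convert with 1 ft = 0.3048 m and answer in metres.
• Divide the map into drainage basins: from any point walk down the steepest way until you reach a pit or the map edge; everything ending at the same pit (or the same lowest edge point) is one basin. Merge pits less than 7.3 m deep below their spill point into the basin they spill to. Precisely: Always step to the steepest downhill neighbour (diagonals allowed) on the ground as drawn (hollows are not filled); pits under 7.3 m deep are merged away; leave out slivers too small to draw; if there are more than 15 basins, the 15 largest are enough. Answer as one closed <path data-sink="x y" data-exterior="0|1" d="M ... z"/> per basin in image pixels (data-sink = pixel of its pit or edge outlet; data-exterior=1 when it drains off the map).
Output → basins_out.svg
<path data-sink="160 186" data-exterior="0" d="M176 93l-38 26-24 4-18 17-14 6-20 14-11 12-3 6 2 12 23 38 5 24 8 14 8 7 22-4 56-22 16 3 36-1 46-17 32 1 12-5 5-8 1-32-4-28-2-2-14 1-10 6-14 12-20-3-18-11-15-19-15-26-10-6-14-15z"/><path data-sink="124 380" data-exterior="0" d="M242 243l-18 6-36 1-16-3-56 22-20 4 0 19-7 28-6 8-23 22-10 34-12 11-15 5 141 0-8-44 34-56 2-1 12 5 24 5 8-4 20-17-3-12-12-16-1-10z"/><path data-sink="350 156" data-exterior="0" d="M368 20l3 16-3 12-22 27-25 19 3 6 0 8-14 24 0 12 6 14 4 30 0 28-4 10 18-15 32-17 10-3 24-1 0-158-18 1-6-3z"/><path data-sink="300 394" data-exterior="0" d="M358 288l-12 1-34 16-18 16-24 13-16 14 2 52 109 0-21-15-10-13 5-18 22-22 6-22 7-8z"/><path data-sink="276 120" data-exterior="0" d="M252 69l-6 1-15 28-11 10-10 6-8 0 6 4 15 26 21 23 22 10 12-1 12-11 10-6 14-1 2 2-6-16 0-12 14-24 0-8-9-14-11-8-24 0z"/><path data-sink="364 232" data-exterior="0" d="M400 190l-24 1-10 3-32 17-22 19-11 4 5 2 7 8 14 30 9 9 22 5 26 22 6 2 10 0z"/><path data-sink="284 306" data-exterior="0" d="M284 231l-14 1-22 8-5 4-3 6 1 10 15 22 0 6-16 12-7 10 2 14 11 23 12-2 12-11 24-13 18-16 34-16 11-1-21-5-9-9-8-20-9-14-6-6z"/><path data-sink="304 16" data-exterior="1" d="M364 16l-106 0 0 18-11 36 13 1 20 7 24 0 6 2 10 14 26-19 22-27 3-12z"/><path data-sink="122 16" data-exterior="1" d="M166 16l-144 0-1 2 2 14 7 7 28 0 24 6 10 5 24 27 24 3 18 7 10 7 6 0 2-2-2-2 2-40z"/><path data-sink="212 16" data-exterior="1" d="M258 16l-92 0 10 34-2 40 26 24 10 0 10-6 17-20 12-24 9-30z"/><path data-sink="16 228" data-exterior="1" d="M40 184l-24 2 0 126 16-1 12-4 45-37-11-18-7-28-12-16-9-18z"/><path data-sink="38 126" data-exterior="0" d="M20 16l-4 0 0 168 24 0 8 4 0-10 3-6 11-12 20-14 14-6 10-12 12-6-24 5-16-1-12-6-19-18-15-26-2-22z"/><path data-sink="38 358" data-exterior="0" d="M90 270l-46 37-12 4-16 1 0 84 6 4 16-5 12-11 10-34 23-22 6-8 7-28 0-16z"/><path data-sink="60 98" data-exterior="0" d="M32 62l0 14 11 22 23 22 16 7 12 0 20-6 24-2 22-14 11-11-23-11-14-3-30 1-12 4-18-1-10-3-16-11-12-4z"/><path data-sink="214 398" data-exterior="0" d="M254 347l-30 5-26 11-32 6-6-1 4 30 90 2z"/>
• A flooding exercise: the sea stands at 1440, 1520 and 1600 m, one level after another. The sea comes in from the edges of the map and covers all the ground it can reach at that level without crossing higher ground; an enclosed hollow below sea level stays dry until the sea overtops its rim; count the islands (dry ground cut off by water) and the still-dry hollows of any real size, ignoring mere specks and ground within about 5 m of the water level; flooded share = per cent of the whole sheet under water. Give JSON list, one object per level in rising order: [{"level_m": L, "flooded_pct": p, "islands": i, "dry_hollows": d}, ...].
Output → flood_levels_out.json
[{"level_m": 1440, "flooded_pct": 13, "islands": 0, "dry_hollows": 4}, {"level_m": 1520, "flooded_pct": 85, "islands": 3, "dry_hollows": 0}, {"level_m": 1600, "flooded_pct": 95, "islands": 3, "dry_hollows": 0}]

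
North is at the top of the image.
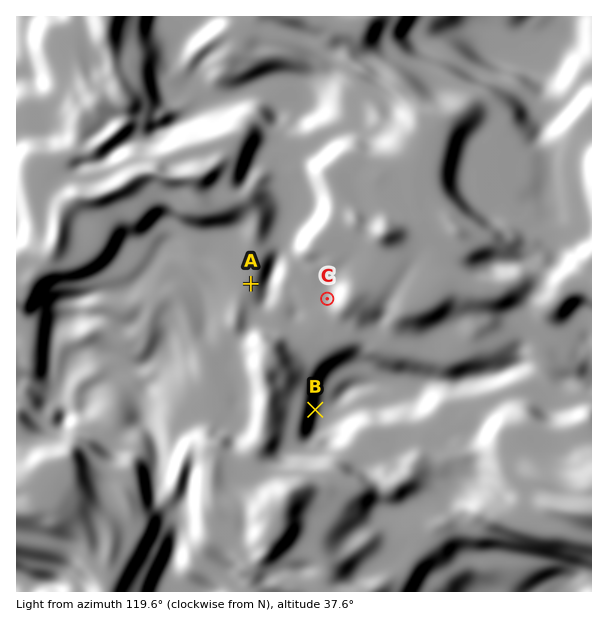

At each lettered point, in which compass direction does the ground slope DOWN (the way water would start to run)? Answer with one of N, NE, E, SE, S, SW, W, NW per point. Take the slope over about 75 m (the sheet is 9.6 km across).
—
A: W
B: W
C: E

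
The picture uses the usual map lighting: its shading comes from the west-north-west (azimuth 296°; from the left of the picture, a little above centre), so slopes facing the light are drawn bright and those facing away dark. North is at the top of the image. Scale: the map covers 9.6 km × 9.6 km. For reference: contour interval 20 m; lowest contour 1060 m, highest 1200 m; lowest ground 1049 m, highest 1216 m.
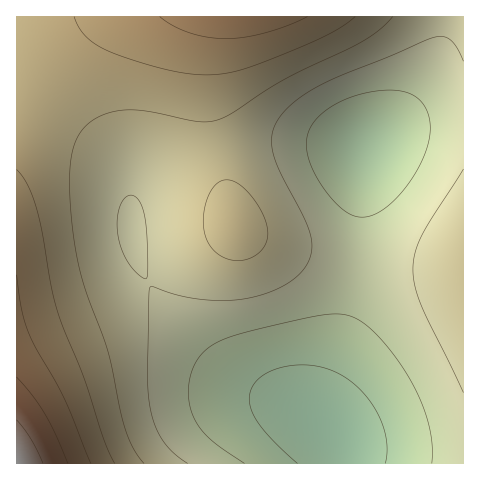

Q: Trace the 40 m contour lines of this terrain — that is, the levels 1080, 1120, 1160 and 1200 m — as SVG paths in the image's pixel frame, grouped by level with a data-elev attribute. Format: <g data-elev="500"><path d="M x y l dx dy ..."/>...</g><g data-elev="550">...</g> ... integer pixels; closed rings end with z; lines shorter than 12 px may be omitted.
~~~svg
<g data-elev="1080"><path d="M244 463l-34-24-10-11-6-10-5-14-1-15 3-15 6-13 13-14 21-11 73-17 32-5 17 3 15 9 18 20 18 24 14 25 9 24 5 23 0 21"/><path d="M355 216l-9-4-11-10-10-12-10-15-6-14-2-11 0-11 2-10 6-9 10-9 12-8 14-6 17-5 17-2 14 1 12 3 7 4 5 6 4 7 3 9-1 19-7 21-15 25-18 20-18 11-8 1z"/></g><g data-elev="1120"><path d="M144 463l-11-15-8-18-17-77-23-63-8-32-6-40-1-38 2-26 6-18 7-10 11-8 12-5 14-3 24 1 54 11 10 0 11-3 13-7 51-33 79-39 17-11 12-12"/><path d="M234 260l14-1 11-7 7-10 2-12-5-16-12-18-13-12-7-4-6 0-9 4-7 10-5 16 0 17 3 12 6 10 9 8z"/></g><g data-elev="1160"><path d="M91 463l-27-65-28-50-8-16-7-24-4-33"/><path d="M160 17l13 9 16 7 18 4 18 2 19-2 21-4 22-7 20-9"/></g><g data-elev="1200"><path d="M43 463l-12-24-14-19"/></g>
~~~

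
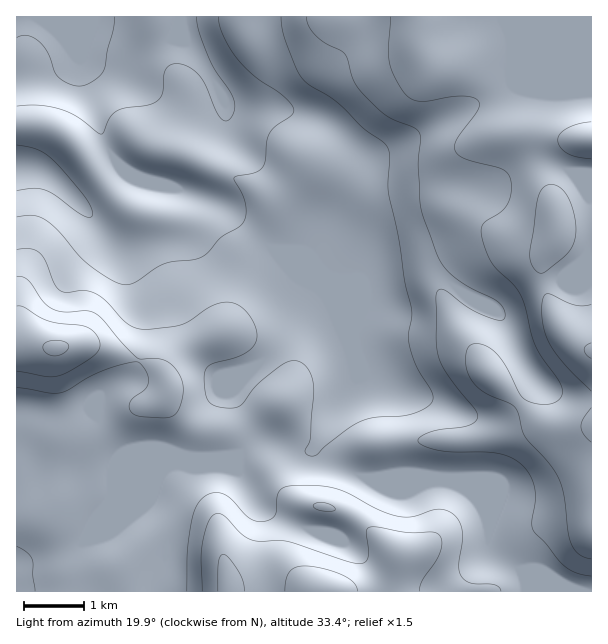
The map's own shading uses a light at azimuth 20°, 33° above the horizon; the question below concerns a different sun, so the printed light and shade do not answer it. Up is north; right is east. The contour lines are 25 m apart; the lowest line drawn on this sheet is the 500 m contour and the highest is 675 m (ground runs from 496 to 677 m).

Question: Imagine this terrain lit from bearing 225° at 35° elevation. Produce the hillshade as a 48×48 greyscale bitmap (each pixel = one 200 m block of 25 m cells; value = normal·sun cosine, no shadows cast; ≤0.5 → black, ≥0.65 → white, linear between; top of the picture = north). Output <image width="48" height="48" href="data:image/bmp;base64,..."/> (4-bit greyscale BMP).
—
<image width="48" height="48" href="data:image/bmp;base64,Qk32BAAAAAAAAHYAAAAoAAAAMAAAADAAAAABAAQAAAAAAIAEAAATCwAAEwsAABAAAAAAAAAAAAAAABEREQAiIiIAMzMzAERERABVVVUAZmZmAHd3dwCIiIgAmZmZAKqqqgC7u7sAzMzMAN3d3QDu7u4A////AIiIiIiHd4nNyGZ4mGUxFHh2ZmVVVnd4q4iIiIiHd4nNuGVoh1MQJYh3ZlRFZ3iKzIiId3d3d4nNt1VnZCABWJl3ZURWeIms3pmYd3d3d4nMpjNFQhI1ipdlVURXiZm93pmId3d3d3m7hCIzM0Z5qWQ0RDNXmZm83JiHd3d3d3mqcwE1Z4mqhSEjQyNXiZmsy4iHd3d3d3iZYQJYmqmGQQE0QyNniZmruod3d3d3d4iHQRWJmHUxACRWVDV3iZq7und3d3d3eId2MkeYZDEBJGd3Zmd3iau7uneHd3d3d3d2VWiHQyI0Z4iIiIiIm8zLqXiId3d3d3d3d4h1RFZ4mZmZqqqqvd3LqYiIiHd4d4iIiIdmZneJqpmqu6qrzdy6qYiIh3eIiZmYiHd3h3d4iHeImIiaq7uqmYiId3iaqqmHdmeJl2ZnZVVWZmZ5mqmZmYiId3iaqphlVWiah1VmZURFVWiaqpd3iJqph3iZiIZEVniZdlVmZVVneJvMuXVniczKmIiIiHVEZ3iHZUVnd3eJq97slkV6u93bmZmYiHQ0Z3d3ZUVnd4ibze7aZEet3c3LmZmZiGRGeIh3ZUVneImrzdymM2rv7bupiId2ZURXmYh3ZVVneIm7zLp0JJ3/y5iGZUQzREV4mId2ZVZ3eJmru6hTNr/8mHZDIhABNFZ3h2ZmZmZ3eImquoZDSN/ZdkMAAQADVmZ3dlVVZmd3eImauXRFeu6mVTEAEhAUZmZ3ZURWZ3d3eImruGVnnOyFVSACQxE1Z3d2ZVVmd3d3eIq8p2eJvdt1ZiEkQyJGd3ZmZmZnd3d3eIrLl4mr3cl2dyI0QyNWd2Zmd3Z3d3d3eJq6mJq8zLl3dzM0QzRnd2Znd3d3d3d4iJq6maq7u6mId0RDM0V4h3d3d3d3d3iIiJu6mqqqqZmHd1QzM1eZmId3d3eIiIiIiJu6qqqZmJmHZlQyNGmqmHd2ZniYiIiIiau6qqmIiJmGVUQyRoqodlVVZ5qYiIiJmZq7qph3eJqGVUQ0aKqFRERWiaqYiIiZmZq6qId3ial1RVRGi6hUVWeaq6mHiJmIiJqqmIiImahkV2Z5u4VWiau7qXd4mZiHd5qqmZmZmZhmeImsymR5u7uoZVaJmYd3eJqqqqmZmZh4mavMt0WbuphlRGiamHZmeKqqqpmaqZmau7u7czeqh2VURXmpdmZnmru6qZmZmIiaqZmHMkiXZVVVZ4mYdmZ5vMy7qYiId3d3ZmVTElh2VWZmZ4mId4mrzMzLqZiHZmZlREMyJGdlZnd2d5qZmqvMzMy7qZmHZmZmVURDRndmeIh2eKuqvMzMy7u6mZmHd3d3d2ZWZ3d4iYdmisy7vMu7u6qpmIh3d3d3d3dmd3iJmYdnnNyqvLqqqqqph3d3d3d3d3dnd4iJmHZ4vcuau7qZmaqodmZnd3d3d3Znd4iJmHeKzbmJu7qZmaqYZmZnd3d3d2Z3d4iZmIeLzKiJu6mYiaqXZmZ3d3d3d3d3d3iZmHeby5iKu6mIiaqXZmd3d3d3dw=="/>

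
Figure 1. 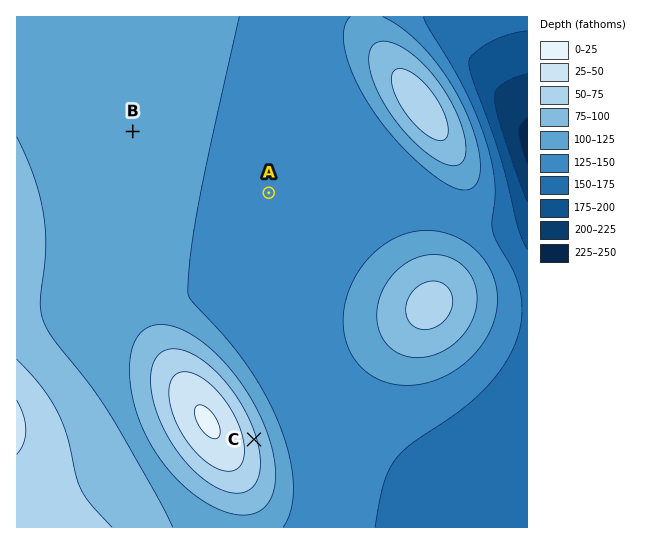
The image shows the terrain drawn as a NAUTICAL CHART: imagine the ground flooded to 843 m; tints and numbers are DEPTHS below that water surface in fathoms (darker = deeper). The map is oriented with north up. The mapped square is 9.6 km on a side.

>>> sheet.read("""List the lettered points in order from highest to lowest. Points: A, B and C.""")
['C', 'B', 'A']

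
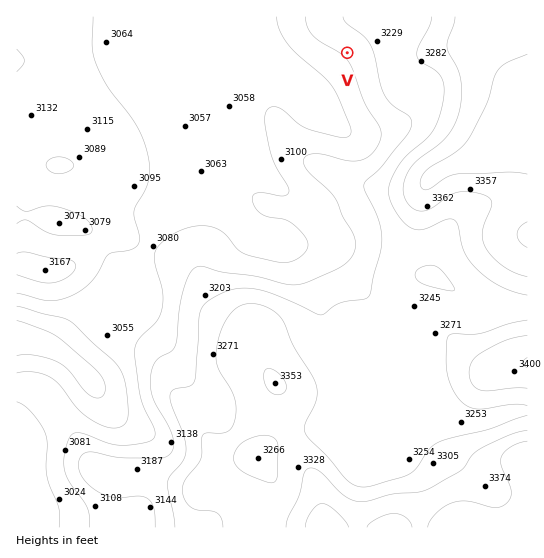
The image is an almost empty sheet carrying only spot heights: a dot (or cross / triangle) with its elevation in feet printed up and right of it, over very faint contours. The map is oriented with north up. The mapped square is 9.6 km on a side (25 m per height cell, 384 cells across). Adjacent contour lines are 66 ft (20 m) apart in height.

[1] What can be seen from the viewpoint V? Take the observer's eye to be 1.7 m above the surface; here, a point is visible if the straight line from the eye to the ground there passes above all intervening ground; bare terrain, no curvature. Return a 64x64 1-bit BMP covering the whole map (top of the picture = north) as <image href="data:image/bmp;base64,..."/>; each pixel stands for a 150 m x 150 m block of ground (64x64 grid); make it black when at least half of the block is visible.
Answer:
<image width="64" height="64" href="data:image/bmp;base64,Qk0+AgAAAAAAAD4AAAAoAAAAQAAAAEAAAAABAAEAAAAAAAACAAATCwAAEwsAAAIAAAAAAAAA////AAAAAAAAAAAAAPwOAAAAAAAf//4AAAAAAB//+AAAAAAAH//wAAAAAAAP/8AAAAAAAA/gAAAAAAAAD4AAAAAAAAAPgAAAAAAAAA8AAAAAAAAABgAAAAAAAAAAAAAAAAAAAAAAAAAAAAAAAAAAAAAAAAAAAAAAAAAAAAAAAAAAAAAAAAAAAAAAAAAAAAAAIAAAAB4AAADgAAAAf+AAAAAAAAD/wAAAAAAAAf+AAAAAAAAB/wAAAAAAAAP+AAAAAAAAB/4AAAAAAAAP/AAAAAAAAB/8AAAAAAAAf//AAAAAAAD//4AAAAAAAf/4AAAAAAAD/8AAAAAAwAP/AAAAAAPAA/4AAAAAP+AD+AAAAAD/wAfwAAAAAP/AH/AAAAAA/4P/8AAAAADwB//gAAAAAMAP/+AAAAAAAA//4AAAAAAAH//AAAAAACA//wAAAAAAeP/+CAAAAAB///4cAA/AAP///zgAf+AAYH//+AH/8AAAD//4B//8AAAP//Af//8AAB//8D///8AgP//wf///4D////D/4AfgP///8P/gAfA////5/+AA8H//////4AAAf//////wAAB///////wAAHH//////AAAAf/////8AAAB//////4AAAH//////gAAA////+f8AAAD////A/gAAAP///wD4AAAA///+AAAAAAD///gAAAAAA=="/>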